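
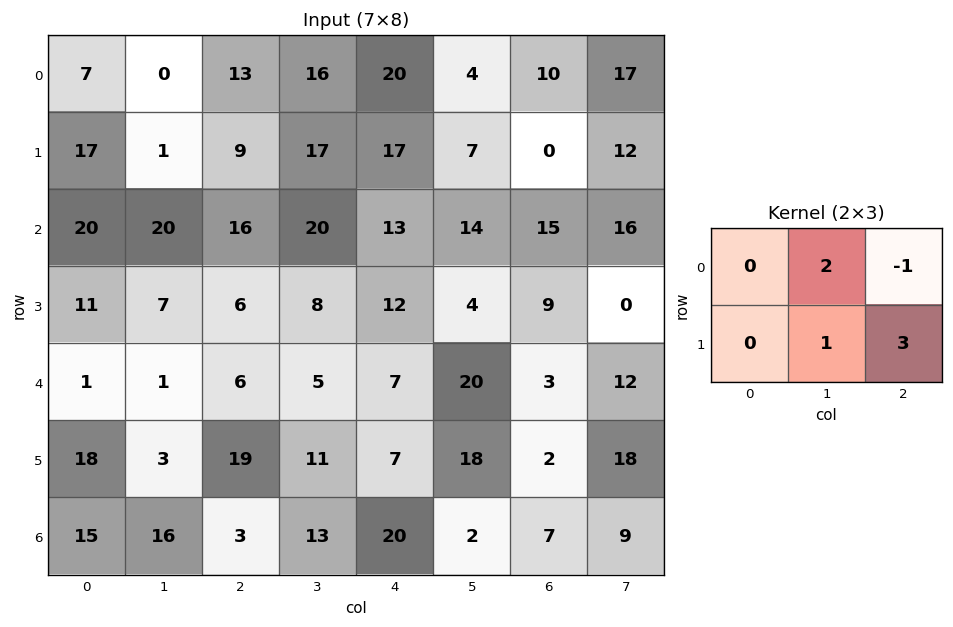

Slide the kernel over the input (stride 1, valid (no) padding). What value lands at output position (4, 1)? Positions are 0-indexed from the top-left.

The receptive field on the input at this output position is [1 6 5 / 3 19 11]. Elementwise product with the kernel and sum: 6·2 + 5·-1 + 19·1 + 11·3.

59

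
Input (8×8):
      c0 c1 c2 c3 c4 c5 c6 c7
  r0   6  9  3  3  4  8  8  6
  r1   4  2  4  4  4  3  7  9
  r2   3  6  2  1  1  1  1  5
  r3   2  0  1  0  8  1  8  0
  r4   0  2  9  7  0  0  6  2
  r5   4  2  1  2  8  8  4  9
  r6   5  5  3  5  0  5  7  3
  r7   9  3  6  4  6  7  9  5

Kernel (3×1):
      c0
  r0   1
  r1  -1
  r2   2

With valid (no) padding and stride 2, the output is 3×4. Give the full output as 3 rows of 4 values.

Output[0,0]: The receptive field on the input at this output position is [6 / 4 / 3]. Elementwise product with the kernel and sum: 6·1 + 4·-1 + 3·2.
Output[0,1]: The receptive field on the input at this output position is [3 / 4 / 2]. Elementwise product with the kernel and sum: 3·1 + 4·-1 + 2·2.

8 3 2 3
1 19 -7 5
6 14 -8 16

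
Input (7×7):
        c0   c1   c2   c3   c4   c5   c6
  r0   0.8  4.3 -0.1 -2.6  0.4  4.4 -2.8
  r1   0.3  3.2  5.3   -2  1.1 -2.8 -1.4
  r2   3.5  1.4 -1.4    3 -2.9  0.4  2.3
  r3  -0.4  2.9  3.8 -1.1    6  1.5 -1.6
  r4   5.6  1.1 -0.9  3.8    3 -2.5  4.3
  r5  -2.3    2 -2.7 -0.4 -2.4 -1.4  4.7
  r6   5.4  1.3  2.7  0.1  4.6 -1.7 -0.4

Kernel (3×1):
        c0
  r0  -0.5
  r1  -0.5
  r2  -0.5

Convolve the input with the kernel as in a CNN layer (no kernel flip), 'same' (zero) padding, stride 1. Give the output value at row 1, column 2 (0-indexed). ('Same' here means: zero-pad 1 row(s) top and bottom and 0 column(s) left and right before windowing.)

The receptive field on the zero-padded input at this output position is [-0.1 / 5.3 / -1.4]. Elementwise product with the kernel and sum: -0.1·-0.5 + 5.3·-0.5 + -1.4·-0.5.

-1.9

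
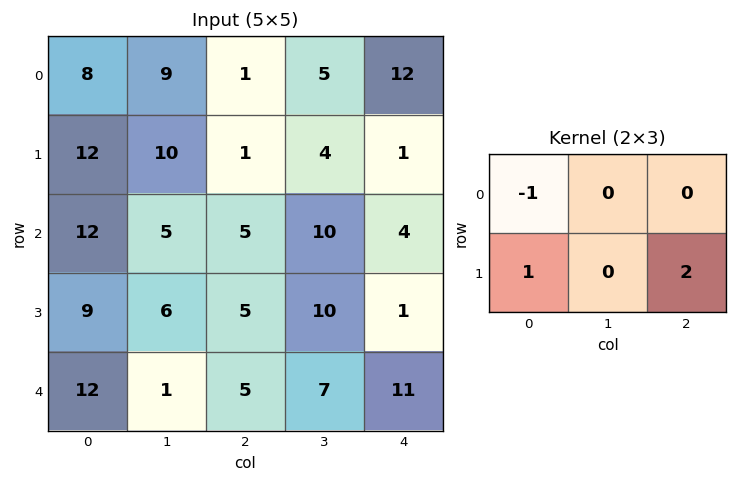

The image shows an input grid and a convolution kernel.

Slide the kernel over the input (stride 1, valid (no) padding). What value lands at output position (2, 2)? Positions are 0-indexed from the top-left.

2

The receptive field on the input at this output position is [5 10 4 / 5 10 1]. Elementwise product with the kernel and sum: 5·-1 + 5·1 + 1·2.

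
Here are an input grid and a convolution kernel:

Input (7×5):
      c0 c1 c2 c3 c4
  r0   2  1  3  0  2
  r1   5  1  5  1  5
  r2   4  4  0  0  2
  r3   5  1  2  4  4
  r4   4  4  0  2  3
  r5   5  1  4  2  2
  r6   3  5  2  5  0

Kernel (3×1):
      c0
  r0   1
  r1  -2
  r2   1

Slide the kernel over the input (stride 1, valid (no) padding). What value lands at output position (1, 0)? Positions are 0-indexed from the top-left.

2

The receptive field on the input at this output position is [5 / 4 / 5]. Elementwise product with the kernel and sum: 5·1 + 4·-2 + 5·1.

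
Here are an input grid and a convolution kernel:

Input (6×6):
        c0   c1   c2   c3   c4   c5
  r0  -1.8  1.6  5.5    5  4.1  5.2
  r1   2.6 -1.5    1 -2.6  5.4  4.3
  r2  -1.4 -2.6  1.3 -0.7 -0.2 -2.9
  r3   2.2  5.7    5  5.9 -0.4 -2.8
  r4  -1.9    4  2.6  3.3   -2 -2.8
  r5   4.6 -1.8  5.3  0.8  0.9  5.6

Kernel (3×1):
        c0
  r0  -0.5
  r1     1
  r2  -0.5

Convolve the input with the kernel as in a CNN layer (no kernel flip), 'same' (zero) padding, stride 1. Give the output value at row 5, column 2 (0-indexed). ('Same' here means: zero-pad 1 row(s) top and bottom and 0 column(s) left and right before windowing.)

The receptive field on the zero-padded input at this output position is [2.6 / 5.3 / 0]. Elementwise product with the kernel and sum: 2.6·-0.5 + 5.3·1 + 0·-0.5.

4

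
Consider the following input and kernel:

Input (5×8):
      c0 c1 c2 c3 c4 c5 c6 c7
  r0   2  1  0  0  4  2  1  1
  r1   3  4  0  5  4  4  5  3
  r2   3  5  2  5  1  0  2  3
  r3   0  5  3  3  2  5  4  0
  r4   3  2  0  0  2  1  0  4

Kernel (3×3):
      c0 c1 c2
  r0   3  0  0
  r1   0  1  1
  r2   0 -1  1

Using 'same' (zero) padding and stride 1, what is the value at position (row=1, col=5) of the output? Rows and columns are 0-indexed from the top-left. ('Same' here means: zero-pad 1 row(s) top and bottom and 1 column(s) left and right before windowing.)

The receptive field on the zero-padded input at this output position is [4 2 1 / 4 4 5 / 1 0 2]. Elementwise product with the kernel and sum: 4·3 + 4·1 + 5·1 + 0·-1 + 2·1.

23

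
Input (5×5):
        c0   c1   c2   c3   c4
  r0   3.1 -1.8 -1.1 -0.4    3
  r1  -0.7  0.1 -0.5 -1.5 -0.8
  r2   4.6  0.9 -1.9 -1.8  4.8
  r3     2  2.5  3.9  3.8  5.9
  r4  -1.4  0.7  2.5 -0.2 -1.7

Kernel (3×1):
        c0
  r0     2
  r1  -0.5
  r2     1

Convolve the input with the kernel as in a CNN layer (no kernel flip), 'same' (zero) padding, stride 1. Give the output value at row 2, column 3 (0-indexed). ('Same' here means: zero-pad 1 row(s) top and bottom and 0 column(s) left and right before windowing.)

The receptive field on the zero-padded input at this output position is [-1.5 / -1.8 / 3.8]. Elementwise product with the kernel and sum: -1.5·2 + -1.8·-0.5 + 3.8·1.

1.7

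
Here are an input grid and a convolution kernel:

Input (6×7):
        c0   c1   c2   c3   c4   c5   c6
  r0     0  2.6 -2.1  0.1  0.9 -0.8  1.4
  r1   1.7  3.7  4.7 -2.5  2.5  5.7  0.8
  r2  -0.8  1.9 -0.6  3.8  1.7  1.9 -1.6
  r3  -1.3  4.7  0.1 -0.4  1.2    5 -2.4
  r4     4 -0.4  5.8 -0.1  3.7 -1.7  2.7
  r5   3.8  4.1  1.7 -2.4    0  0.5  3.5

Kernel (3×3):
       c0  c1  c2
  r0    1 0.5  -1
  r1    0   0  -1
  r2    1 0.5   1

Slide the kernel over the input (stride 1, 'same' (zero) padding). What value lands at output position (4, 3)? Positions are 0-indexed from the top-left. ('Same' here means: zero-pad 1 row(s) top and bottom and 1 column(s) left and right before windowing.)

-4.5

The receptive field on the zero-padded input at this output position is [0.1 -0.4 1.2 / 5.8 -0.1 3.7 / 1.7 -2.4 0]. Elementwise product with the kernel and sum: 0.1·1 + -0.4·0.5 + 1.2·-1 + 3.7·-1 + 1.7·1 + -2.4·0.5 + 0·1.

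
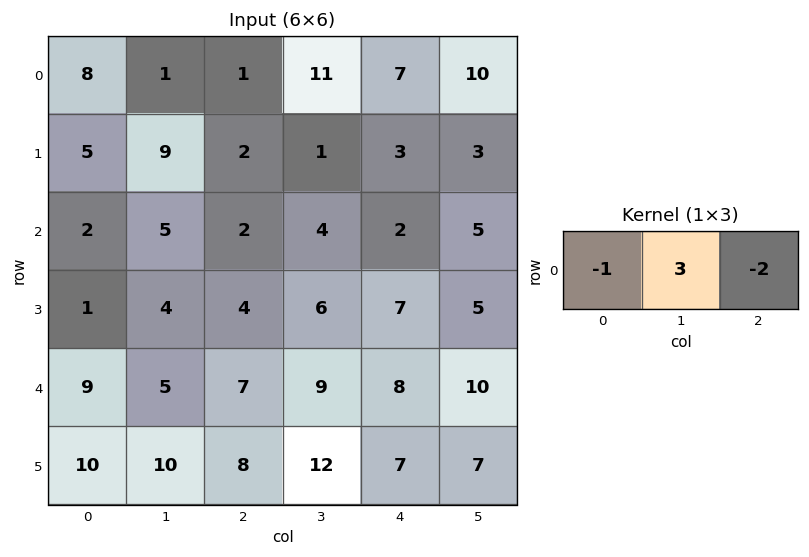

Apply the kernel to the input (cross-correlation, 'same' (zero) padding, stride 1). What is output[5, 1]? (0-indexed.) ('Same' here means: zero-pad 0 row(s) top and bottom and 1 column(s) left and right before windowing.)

4

The receptive field on the zero-padded input at this output position is [10 10 8]. Elementwise product with the kernel and sum: 10·-1 + 10·3 + 8·-2.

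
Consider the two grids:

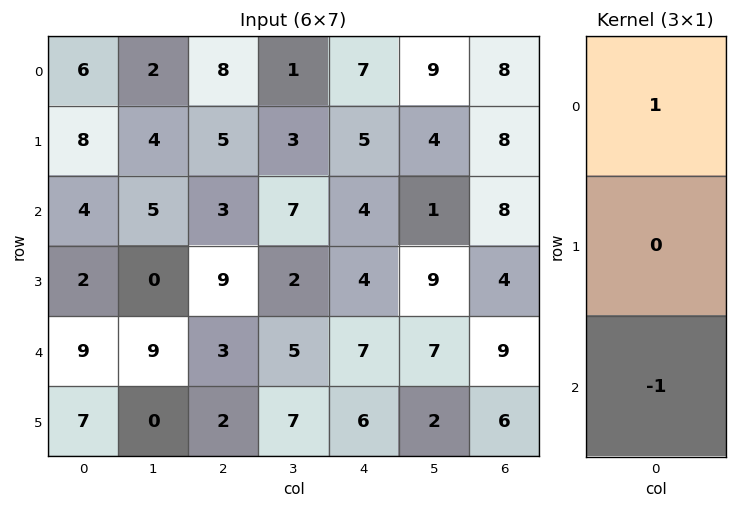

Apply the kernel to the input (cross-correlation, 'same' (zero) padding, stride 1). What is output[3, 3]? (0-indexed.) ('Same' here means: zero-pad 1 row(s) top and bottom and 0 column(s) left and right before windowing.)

2

The receptive field on the zero-padded input at this output position is [7 / 2 / 5]. Elementwise product with the kernel and sum: 7·1 + 5·-1.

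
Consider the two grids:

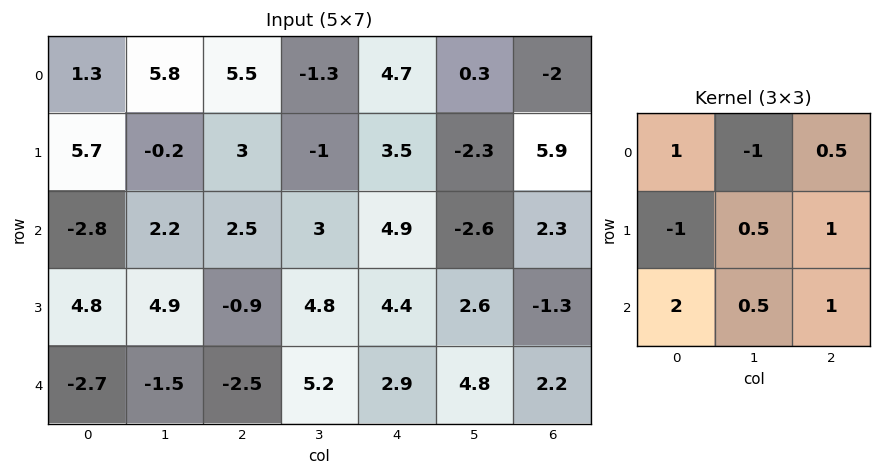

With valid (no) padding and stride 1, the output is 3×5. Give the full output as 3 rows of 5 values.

Output[0,0]: The receptive field on the input at this output position is [1.3 5.8 5.5 / 5.7 -0.2 3 / -2.8 2.2 2.5]. Elementwise product with the kernel and sum: 1.3·1 + 5.8·-1 + 5.5·0.5 + 5.7·-1 + -0.2·0.5 + 3·1 + -2.8·2 + 2.2·0.5 + 2.5·1.

-6.55 9 20.55 0.45 15.45
24.95 12.5 14.65 5.6 13.65
-15.65 1.6 10.15 13.45 14.65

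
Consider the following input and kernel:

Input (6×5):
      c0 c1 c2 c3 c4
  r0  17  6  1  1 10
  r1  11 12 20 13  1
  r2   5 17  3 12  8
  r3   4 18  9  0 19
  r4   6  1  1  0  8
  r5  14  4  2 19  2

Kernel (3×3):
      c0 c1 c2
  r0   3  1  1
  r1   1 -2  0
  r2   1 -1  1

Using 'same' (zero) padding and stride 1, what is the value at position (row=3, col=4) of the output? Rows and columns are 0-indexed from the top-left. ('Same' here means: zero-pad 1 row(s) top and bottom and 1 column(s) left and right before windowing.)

The receptive field on the zero-padded input at this output position is [12 8 0 / 0 19 0 / 0 8 0]. Elementwise product with the kernel and sum: 12·3 + 8·1 + 0·1 + 0·1 + 19·-2 + 0·1 + 8·-1 + 0·1.

-2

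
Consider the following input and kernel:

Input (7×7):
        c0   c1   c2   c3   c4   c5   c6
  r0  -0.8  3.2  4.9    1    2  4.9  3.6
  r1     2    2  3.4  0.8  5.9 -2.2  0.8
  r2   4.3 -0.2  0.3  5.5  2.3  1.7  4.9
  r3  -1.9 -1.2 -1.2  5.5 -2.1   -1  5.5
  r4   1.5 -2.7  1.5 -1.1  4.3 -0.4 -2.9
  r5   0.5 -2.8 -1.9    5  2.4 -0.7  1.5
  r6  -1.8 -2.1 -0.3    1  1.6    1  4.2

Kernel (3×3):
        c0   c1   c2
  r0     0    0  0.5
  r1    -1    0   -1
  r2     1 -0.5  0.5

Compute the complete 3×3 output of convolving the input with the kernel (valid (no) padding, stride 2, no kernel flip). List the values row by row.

1.6 -9.6 -1
6.85 8.65 2.1
1.25 1.65 -2.15

Output[0,0]: The receptive field on the input at this output position is [-0.8 3.2 4.9 / 2 2 3.4 / 4.3 -0.2 0.3]. Elementwise product with the kernel and sum: 4.9·0.5 + 2·-1 + 3.4·-1 + 4.3·1 + -0.2·-0.5 + 0.3·0.5.
Output[0,1]: The receptive field on the input at this output position is [4.9 1 2 / 3.4 0.8 5.9 / 0.3 5.5 2.3]. Elementwise product with the kernel and sum: 2·0.5 + 3.4·-1 + 5.9·-1 + 0.3·1 + 5.5·-0.5 + 2.3·0.5.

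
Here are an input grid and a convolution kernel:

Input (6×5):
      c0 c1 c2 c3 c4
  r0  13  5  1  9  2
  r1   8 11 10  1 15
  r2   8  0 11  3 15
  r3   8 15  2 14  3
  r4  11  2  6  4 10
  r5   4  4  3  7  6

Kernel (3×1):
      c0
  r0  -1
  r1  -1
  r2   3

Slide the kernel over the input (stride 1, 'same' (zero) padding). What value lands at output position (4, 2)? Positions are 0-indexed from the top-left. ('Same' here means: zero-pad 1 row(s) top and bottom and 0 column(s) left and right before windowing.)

1

The receptive field on the zero-padded input at this output position is [2 / 6 / 3]. Elementwise product with the kernel and sum: 2·-1 + 6·-1 + 3·3.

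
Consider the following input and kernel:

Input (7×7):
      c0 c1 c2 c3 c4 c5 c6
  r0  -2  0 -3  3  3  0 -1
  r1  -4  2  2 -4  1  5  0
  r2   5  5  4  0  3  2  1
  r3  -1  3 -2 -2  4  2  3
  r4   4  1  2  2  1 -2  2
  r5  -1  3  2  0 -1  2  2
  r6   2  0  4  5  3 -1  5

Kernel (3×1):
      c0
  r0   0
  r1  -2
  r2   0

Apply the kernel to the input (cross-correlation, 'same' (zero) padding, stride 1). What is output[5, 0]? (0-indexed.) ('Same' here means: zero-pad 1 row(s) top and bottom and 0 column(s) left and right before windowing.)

The receptive field on the zero-padded input at this output position is [4 / -1 / 2]. Elementwise product with the kernel and sum: -1·-2.

2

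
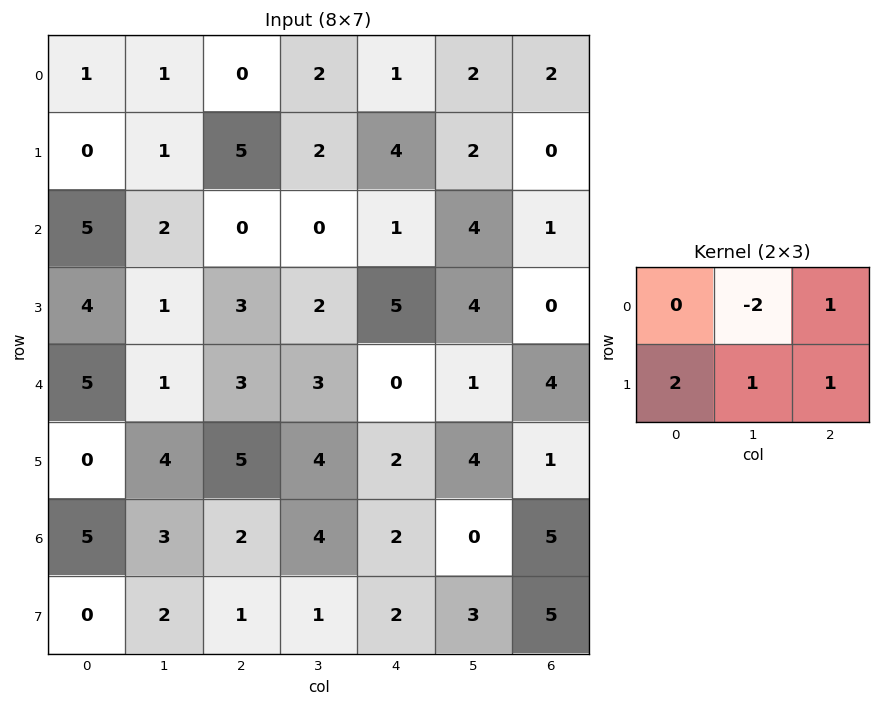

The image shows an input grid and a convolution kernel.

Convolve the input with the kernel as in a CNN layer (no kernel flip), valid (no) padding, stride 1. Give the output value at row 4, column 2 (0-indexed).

10

The receptive field on the input at this output position is [3 3 0 / 5 4 2]. Elementwise product with the kernel and sum: 3·-2 + 0·1 + 5·2 + 4·1 + 2·1.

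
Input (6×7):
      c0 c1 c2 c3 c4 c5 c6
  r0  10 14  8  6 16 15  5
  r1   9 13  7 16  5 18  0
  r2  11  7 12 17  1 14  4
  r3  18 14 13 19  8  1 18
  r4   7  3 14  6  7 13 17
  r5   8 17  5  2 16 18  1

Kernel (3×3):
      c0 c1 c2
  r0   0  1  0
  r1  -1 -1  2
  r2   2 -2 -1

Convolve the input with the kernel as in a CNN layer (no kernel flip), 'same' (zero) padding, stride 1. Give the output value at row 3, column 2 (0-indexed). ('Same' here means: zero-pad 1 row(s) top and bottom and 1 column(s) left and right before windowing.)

-5

The receptive field on the zero-padded input at this output position is [7 12 17 / 14 13 19 / 3 14 6]. Elementwise product with the kernel and sum: 12·1 + 14·-1 + 13·-1 + 19·2 + 3·2 + 14·-2 + 6·-1.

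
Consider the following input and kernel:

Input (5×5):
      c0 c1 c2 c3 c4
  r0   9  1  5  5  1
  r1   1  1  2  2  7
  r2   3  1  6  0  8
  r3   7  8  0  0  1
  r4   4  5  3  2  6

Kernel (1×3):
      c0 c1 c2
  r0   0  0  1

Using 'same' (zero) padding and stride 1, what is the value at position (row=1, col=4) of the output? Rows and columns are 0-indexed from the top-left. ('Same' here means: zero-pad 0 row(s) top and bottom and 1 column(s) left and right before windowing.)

0

The receptive field on the zero-padded input at this output position is [2 7 0]. Elementwise product with the kernel and sum: 0·1.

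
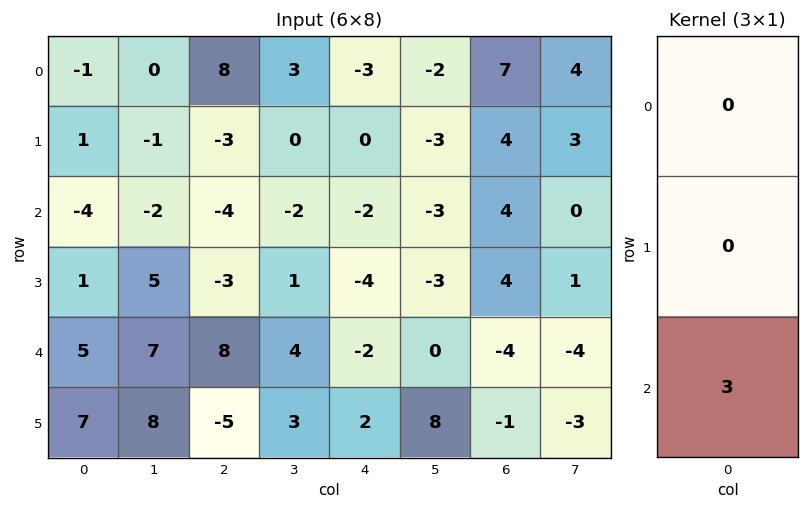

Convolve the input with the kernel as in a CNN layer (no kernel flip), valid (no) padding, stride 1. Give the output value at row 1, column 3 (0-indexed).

The receptive field on the input at this output position is [0 / -2 / 1]. Elementwise product with the kernel and sum: 1·3.

3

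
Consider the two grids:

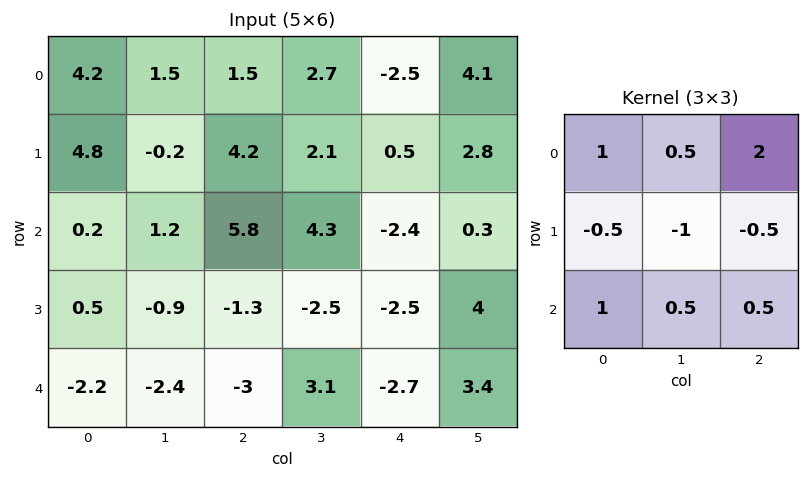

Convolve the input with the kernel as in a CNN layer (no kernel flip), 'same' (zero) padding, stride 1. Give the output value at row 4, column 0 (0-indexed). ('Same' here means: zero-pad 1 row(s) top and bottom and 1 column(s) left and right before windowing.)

The receptive field on the zero-padded input at this output position is [0 0.5 -0.9 / 0 -2.2 -2.4 / 0 0 0]. Elementwise product with the kernel and sum: 0·1 + 0.5·0.5 + -0.9·2 + 0·-0.5 + -2.2·-1 + -2.4·-0.5 + 0·1 + 0·0.5 + 0·0.5.

1.85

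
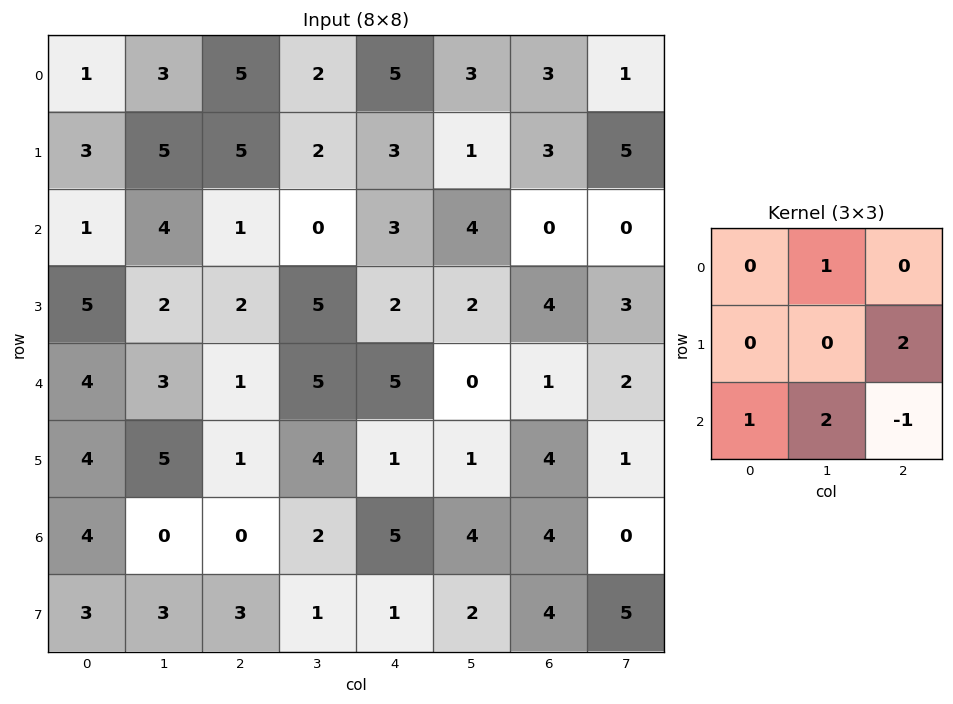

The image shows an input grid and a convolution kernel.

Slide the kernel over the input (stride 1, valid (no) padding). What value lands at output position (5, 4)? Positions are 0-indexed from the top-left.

The receptive field on the input at this output position is [1 1 4 / 5 4 4 / 1 2 4]. Elementwise product with the kernel and sum: 1·1 + 4·2 + 1·1 + 2·2 + 4·-1.

10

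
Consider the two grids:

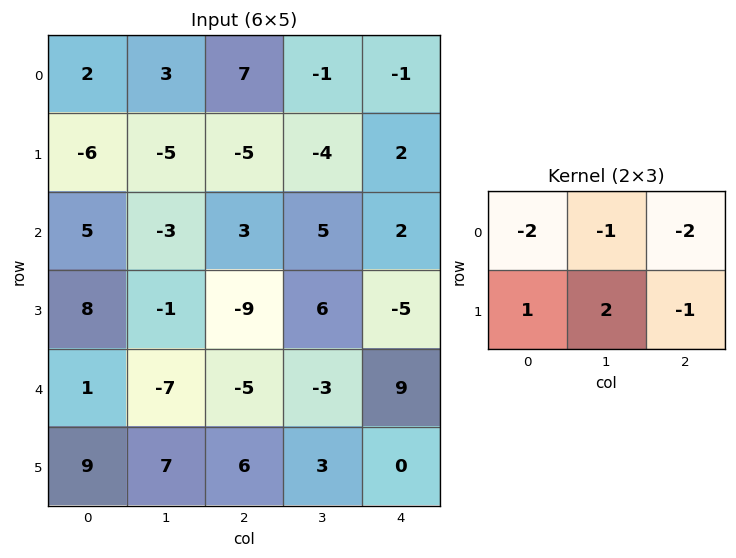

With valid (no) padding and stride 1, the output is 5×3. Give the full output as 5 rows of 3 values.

-32 -22 -26
23 21 21
2 -32 -7
-5 -15 2
32 41 7

Output[0,0]: The receptive field on the input at this output position is [2 3 7 / -6 -5 -5]. Elementwise product with the kernel and sum: 2·-2 + 3·-1 + 7·-2 + -6·1 + -5·2 + -5·-1.
Output[0,1]: The receptive field on the input at this output position is [3 7 -1 / -5 -5 -4]. Elementwise product with the kernel and sum: 3·-2 + 7·-1 + -1·-2 + -5·1 + -5·2 + -4·-1.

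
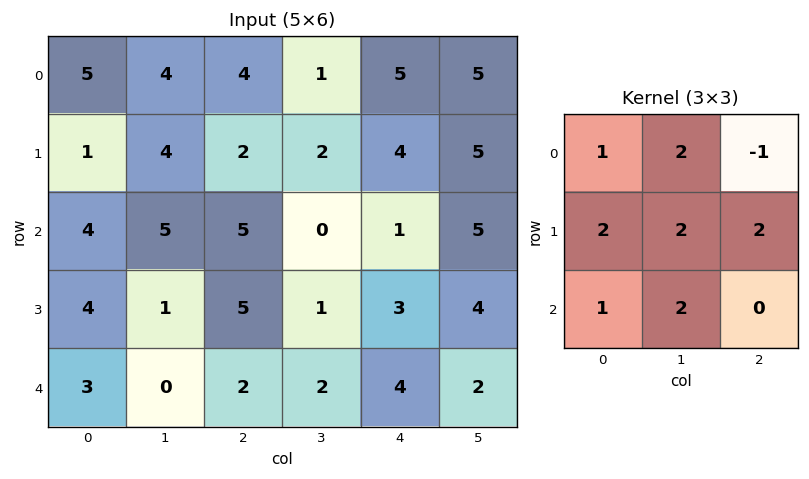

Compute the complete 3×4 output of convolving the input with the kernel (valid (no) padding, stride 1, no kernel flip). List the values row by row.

37 42 22 30
41 37 21 24
32 33 28 23

Output[0,0]: The receptive field on the input at this output position is [5 4 4 / 1 4 2 / 4 5 5]. Elementwise product with the kernel and sum: 5·1 + 4·2 + 4·-1 + 1·2 + 4·2 + 2·2 + 4·1 + 5·2.
Output[0,1]: The receptive field on the input at this output position is [4 4 1 / 4 2 2 / 5 5 0]. Elementwise product with the kernel and sum: 4·1 + 4·2 + 1·-1 + 4·2 + 2·2 + 2·2 + 5·1 + 5·2.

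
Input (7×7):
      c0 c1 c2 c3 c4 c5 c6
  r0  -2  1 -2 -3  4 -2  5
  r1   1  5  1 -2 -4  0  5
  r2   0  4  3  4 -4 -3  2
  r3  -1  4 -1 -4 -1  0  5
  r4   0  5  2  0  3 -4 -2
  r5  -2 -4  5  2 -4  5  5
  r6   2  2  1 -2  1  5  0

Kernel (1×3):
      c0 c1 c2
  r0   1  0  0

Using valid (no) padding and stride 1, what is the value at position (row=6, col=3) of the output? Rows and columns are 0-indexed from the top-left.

-2

The receptive field on the input at this output position is [-2 1 5]. Elementwise product with the kernel and sum: -2·1.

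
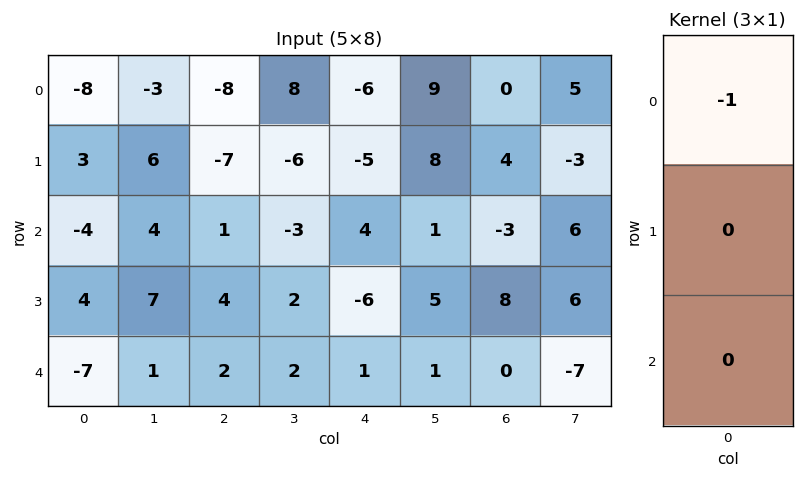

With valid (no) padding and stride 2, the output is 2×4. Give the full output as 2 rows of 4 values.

Output[0,0]: The receptive field on the input at this output position is [-8 / 3 / -4]. Elementwise product with the kernel and sum: -8·-1.
Output[0,1]: The receptive field on the input at this output position is [-8 / -7 / 1]. Elementwise product with the kernel and sum: -8·-1.

8 8 6 0
4 -1 -4 3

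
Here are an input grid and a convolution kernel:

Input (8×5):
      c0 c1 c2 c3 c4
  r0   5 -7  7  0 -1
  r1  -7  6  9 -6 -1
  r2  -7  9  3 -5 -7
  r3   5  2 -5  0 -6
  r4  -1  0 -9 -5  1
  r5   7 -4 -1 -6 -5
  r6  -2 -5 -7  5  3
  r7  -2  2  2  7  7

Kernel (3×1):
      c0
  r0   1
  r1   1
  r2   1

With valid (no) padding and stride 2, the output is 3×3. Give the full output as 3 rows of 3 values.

-9 19 -9
-3 -11 -12
4 -17 -1

Output[0,0]: The receptive field on the input at this output position is [5 / -7 / -7]. Elementwise product with the kernel and sum: 5·1 + -7·1 + -7·1.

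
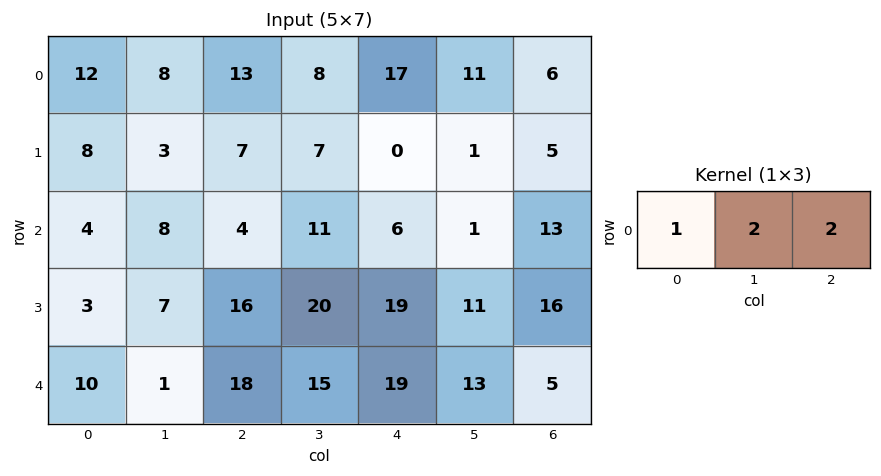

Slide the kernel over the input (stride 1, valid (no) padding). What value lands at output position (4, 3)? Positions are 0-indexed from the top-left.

The receptive field on the input at this output position is [15 19 13]. Elementwise product with the kernel and sum: 15·1 + 19·2 + 13·2.

79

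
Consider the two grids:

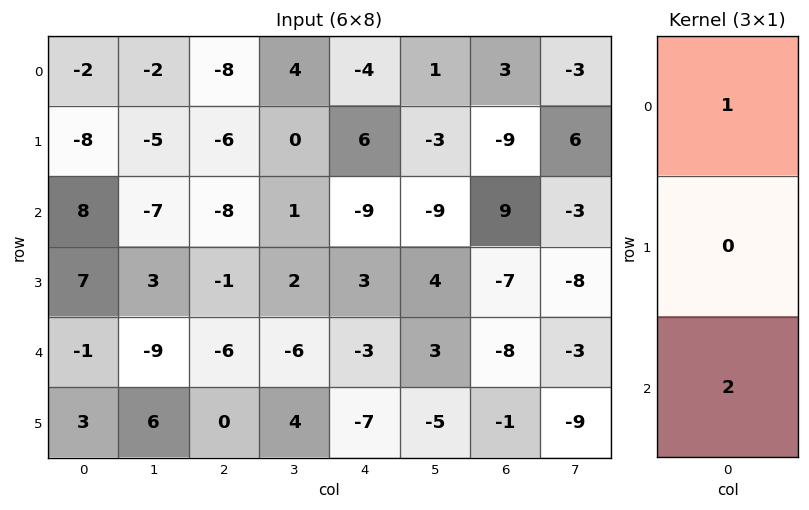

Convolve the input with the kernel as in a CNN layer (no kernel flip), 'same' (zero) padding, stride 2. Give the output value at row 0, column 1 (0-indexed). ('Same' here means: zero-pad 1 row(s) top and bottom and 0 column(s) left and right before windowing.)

The receptive field on the zero-padded input at this output position is [0 / -8 / -6]. Elementwise product with the kernel and sum: 0·1 + -6·2.

-12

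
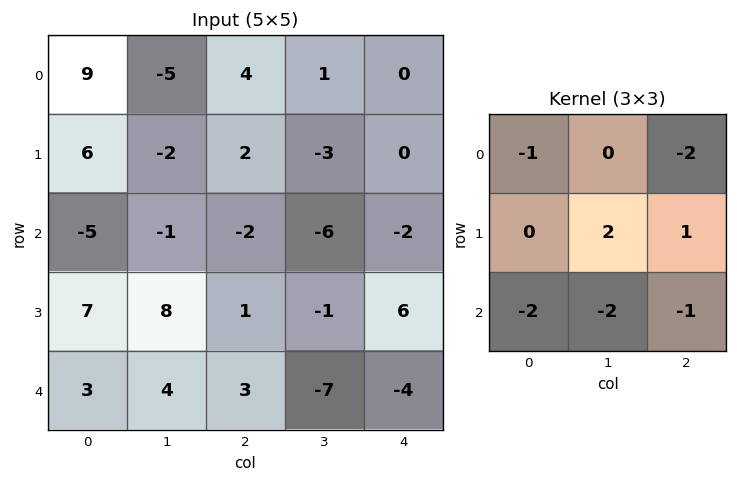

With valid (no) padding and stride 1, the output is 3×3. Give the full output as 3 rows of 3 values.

Output[0,0]: The receptive field on the input at this output position is [9 -5 4 / 6 -2 2 / -5 -1 -2]. Elementwise product with the kernel and sum: 9·-1 + 4·-2 + -2·2 + 2·1 + -5·-2 + -1·-2 + -2·-1.

-5 16 8
-45 -19 -22
9 7 22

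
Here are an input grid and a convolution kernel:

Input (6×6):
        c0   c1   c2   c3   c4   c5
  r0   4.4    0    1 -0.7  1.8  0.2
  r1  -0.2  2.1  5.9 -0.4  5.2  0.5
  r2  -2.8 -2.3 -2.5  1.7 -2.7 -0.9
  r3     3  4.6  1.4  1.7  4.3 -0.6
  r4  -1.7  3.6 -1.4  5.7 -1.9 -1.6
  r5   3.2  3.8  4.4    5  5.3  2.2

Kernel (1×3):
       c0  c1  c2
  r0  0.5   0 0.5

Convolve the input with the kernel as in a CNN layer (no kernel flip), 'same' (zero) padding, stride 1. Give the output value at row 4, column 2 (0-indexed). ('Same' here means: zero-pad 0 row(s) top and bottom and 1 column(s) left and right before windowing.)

The receptive field on the zero-padded input at this output position is [3.6 -1.4 5.7]. Elementwise product with the kernel and sum: 3.6·0.5 + 5.7·0.5.

4.65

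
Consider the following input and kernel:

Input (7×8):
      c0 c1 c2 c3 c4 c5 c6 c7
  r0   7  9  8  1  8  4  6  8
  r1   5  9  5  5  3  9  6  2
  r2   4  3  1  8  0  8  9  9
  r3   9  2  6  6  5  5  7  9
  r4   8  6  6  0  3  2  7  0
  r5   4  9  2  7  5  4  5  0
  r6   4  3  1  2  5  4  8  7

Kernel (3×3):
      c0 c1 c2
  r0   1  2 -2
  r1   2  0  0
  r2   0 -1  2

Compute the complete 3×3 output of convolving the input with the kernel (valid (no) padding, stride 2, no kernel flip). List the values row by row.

Output[0,0]: The receptive field on the input at this output position is [7 9 8 / 5 9 5 / 4 3 1]. Elementwise product with the kernel and sum: 7·1 + 9·2 + 8·-2 + 5·2 + 3·-1 + 1·2.
Output[0,1]: The receptive field on the input at this output position is [8 1 8 / 5 5 3 / 1 8 0]. Elementwise product with the kernel and sum: 8·1 + 1·2 + 8·-2 + 5·2 + 8·-1 + 0·2.

18 -4 20
32 35 20
15 12 15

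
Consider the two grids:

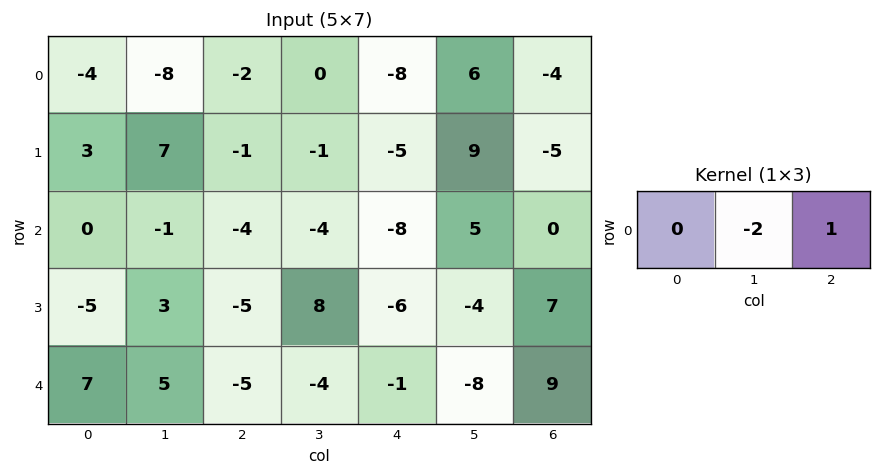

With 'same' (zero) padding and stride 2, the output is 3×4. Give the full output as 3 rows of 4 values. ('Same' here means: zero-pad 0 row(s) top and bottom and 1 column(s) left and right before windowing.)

Output[0,0]: The receptive field on the zero-padded input at this output position is [0 -4 -8]. Elementwise product with the kernel and sum: -4·-2 + -8·1.
Output[0,1]: The receptive field on the zero-padded input at this output position is [-8 -2 0]. Elementwise product with the kernel and sum: -2·-2 + 0·1.

0 4 22 8
-1 4 21 0
-9 6 -6 -18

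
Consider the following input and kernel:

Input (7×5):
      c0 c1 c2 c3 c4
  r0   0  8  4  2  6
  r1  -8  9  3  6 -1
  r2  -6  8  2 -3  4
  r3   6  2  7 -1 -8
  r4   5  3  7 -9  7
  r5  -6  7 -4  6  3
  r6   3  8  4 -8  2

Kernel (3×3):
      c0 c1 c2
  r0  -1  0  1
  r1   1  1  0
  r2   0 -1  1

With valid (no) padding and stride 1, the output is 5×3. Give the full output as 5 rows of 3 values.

-1 1 18
18 -1 -12
20 -18 24
-2 17 -20
-1 -21 12

Output[0,0]: The receptive field on the input at this output position is [0 8 4 / -8 9 3 / -6 8 2]. Elementwise product with the kernel and sum: 0·-1 + 4·1 + -8·1 + 9·1 + 8·-1 + 2·1.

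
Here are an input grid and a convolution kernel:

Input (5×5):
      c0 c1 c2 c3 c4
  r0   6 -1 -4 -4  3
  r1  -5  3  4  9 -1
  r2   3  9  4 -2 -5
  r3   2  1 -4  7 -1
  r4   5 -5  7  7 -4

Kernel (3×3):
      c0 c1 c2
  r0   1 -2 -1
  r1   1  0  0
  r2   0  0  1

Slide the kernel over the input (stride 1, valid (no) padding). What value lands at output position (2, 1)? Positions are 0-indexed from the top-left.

11

The receptive field on the input at this output position is [9 4 -2 / 1 -4 7 / -5 7 7]. Elementwise product with the kernel and sum: 9·1 + 4·-2 + -2·-1 + 1·1 + 7·1.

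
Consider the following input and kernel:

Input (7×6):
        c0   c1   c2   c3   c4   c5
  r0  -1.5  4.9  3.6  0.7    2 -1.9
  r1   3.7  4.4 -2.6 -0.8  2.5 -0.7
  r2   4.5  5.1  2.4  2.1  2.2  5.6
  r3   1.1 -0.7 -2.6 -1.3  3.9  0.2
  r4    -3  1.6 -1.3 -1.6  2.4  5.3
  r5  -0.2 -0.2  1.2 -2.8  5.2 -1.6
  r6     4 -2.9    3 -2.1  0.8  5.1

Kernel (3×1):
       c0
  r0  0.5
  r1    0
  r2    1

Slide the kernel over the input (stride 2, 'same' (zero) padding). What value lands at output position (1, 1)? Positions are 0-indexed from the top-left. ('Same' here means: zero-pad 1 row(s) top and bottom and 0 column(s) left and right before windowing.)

The receptive field on the zero-padded input at this output position is [-2.6 / 2.4 / -2.6]. Elementwise product with the kernel and sum: -2.6·0.5 + -2.6·1.

-3.9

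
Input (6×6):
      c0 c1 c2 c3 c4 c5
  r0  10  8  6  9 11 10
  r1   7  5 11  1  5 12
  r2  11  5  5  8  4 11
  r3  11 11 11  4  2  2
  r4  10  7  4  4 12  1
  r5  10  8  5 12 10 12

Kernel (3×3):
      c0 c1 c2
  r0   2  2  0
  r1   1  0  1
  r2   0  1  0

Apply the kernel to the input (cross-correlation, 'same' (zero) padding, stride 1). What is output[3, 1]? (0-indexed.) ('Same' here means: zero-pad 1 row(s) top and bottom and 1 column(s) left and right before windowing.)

61

The receptive field on the zero-padded input at this output position is [11 5 5 / 11 11 11 / 10 7 4]. Elementwise product with the kernel and sum: 11·2 + 5·2 + 11·1 + 11·1 + 7·1.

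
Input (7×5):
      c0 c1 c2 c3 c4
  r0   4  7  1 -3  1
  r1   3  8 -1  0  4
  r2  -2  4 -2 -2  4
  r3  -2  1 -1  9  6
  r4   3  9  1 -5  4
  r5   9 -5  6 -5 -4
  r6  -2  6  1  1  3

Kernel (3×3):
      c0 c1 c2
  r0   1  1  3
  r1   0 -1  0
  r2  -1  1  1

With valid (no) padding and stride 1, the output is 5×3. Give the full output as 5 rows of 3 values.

Output[0,0]: The receptive field on the input at this output position is [4 7 1 / 3 8 -1 / -2 4 -2]. Elementwise product with the kernel and sum: 4·1 + 7·1 + 1·3 + 8·-1 + -2·-1 + 4·1 + -2·1.

10 -8 5
6 16 29
2 -16 -3
-21 32 16
29 -15 16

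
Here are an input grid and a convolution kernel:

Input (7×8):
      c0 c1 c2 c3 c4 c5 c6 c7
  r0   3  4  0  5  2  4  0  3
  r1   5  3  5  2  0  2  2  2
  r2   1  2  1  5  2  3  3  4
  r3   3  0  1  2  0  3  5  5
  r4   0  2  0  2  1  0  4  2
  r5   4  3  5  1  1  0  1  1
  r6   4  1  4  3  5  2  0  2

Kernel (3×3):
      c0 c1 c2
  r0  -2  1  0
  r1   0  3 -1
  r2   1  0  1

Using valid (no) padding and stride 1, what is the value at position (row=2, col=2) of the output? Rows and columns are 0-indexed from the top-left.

10

The receptive field on the input at this output position is [1 5 2 / 1 2 0 / 0 2 1]. Elementwise product with the kernel and sum: 1·-2 + 5·1 + 2·3 + 0·-1 + 0·1 + 1·1.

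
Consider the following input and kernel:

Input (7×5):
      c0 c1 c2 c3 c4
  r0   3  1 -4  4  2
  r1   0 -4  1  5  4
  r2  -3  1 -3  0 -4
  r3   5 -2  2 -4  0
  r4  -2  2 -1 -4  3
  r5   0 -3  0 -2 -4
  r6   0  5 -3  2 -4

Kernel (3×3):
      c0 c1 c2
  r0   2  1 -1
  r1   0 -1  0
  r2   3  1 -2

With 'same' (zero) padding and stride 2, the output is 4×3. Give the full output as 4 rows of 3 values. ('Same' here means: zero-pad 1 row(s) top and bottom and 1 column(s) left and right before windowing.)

Output[0,0]: The receptive field on the zero-padded input at this output position is [0 0 0 / 0 3 1 / 0 0 -4]. Elementwise product with the kernel and sum: 0·2 + 0·1 + 0·-1 + 3·-1 + 0·3 + 0·1 + -4·-2.
Output[0,1]: The receptive field on the zero-padded input at this output position is [0 0 0 / 1 -4 4 / -4 1 5]. Elementwise product with the kernel and sum: 0·2 + 0·1 + 0·-1 + -4·-1 + -4·3 + 1·1 + 5·-2.

5 -17 17
16 -5 6
15 -2 -21
3 -1 -4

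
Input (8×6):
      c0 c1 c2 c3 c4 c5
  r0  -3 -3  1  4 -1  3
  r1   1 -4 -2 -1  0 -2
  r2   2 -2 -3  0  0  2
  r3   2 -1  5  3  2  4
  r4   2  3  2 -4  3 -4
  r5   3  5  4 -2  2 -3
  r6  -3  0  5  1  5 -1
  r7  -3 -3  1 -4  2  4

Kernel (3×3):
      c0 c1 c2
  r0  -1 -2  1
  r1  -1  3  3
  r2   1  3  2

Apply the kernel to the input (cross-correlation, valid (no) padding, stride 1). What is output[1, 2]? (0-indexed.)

25

The receptive field on the input at this output position is [-2 -1 0 / -3 0 0 / 5 3 2]. Elementwise product with the kernel and sum: -2·-1 + -1·-2 + 0·1 + -3·-1 + 0·3 + 0·3 + 5·1 + 3·3 + 2·2.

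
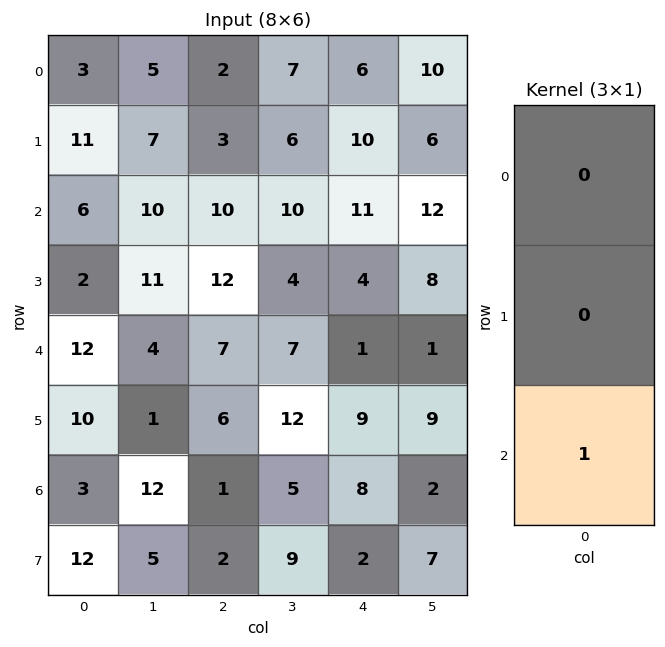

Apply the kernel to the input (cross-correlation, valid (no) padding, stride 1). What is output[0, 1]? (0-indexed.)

The receptive field on the input at this output position is [5 / 7 / 10]. Elementwise product with the kernel and sum: 10·1.

10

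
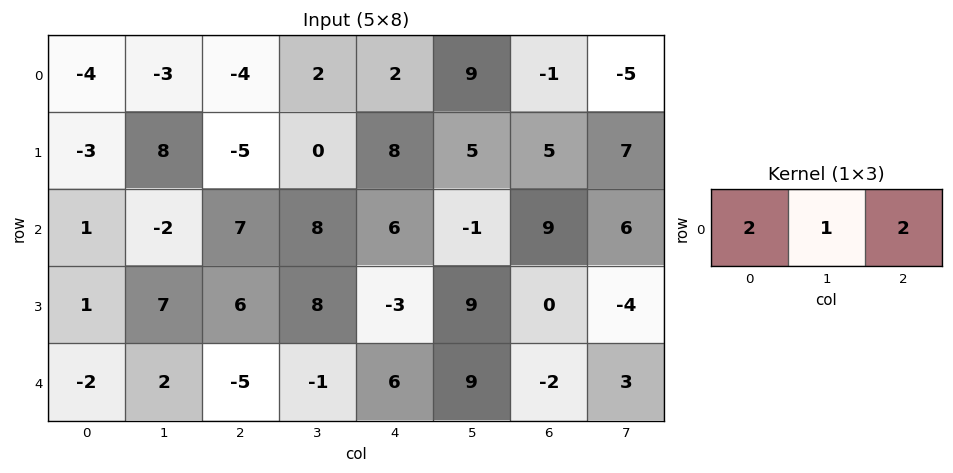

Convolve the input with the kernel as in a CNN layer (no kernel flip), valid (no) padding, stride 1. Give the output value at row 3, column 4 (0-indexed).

The receptive field on the input at this output position is [-3 9 0]. Elementwise product with the kernel and sum: -3·2 + 9·1 + 0·2.

3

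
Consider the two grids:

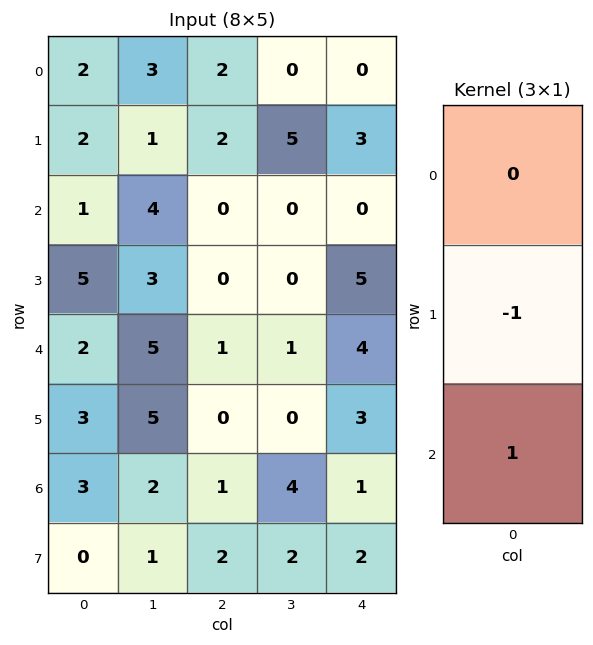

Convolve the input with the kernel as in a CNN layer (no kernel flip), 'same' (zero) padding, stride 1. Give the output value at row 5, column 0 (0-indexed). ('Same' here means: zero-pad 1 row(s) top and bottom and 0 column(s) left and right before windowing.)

0

The receptive field on the zero-padded input at this output position is [2 / 3 / 3]. Elementwise product with the kernel and sum: 3·-1 + 3·1.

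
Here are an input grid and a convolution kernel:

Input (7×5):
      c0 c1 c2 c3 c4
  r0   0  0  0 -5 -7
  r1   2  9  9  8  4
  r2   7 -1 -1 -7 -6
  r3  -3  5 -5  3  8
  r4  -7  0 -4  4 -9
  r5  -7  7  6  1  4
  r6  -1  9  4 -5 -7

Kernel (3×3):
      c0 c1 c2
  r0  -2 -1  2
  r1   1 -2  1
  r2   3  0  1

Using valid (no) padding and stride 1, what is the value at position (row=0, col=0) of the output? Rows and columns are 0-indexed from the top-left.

13

The receptive field on the input at this output position is [0 0 0 / 2 9 9 / 7 -1 -1]. Elementwise product with the kernel and sum: 0·-2 + 0·-1 + 0·2 + 2·1 + 9·-2 + 9·1 + 7·3 + -1·1.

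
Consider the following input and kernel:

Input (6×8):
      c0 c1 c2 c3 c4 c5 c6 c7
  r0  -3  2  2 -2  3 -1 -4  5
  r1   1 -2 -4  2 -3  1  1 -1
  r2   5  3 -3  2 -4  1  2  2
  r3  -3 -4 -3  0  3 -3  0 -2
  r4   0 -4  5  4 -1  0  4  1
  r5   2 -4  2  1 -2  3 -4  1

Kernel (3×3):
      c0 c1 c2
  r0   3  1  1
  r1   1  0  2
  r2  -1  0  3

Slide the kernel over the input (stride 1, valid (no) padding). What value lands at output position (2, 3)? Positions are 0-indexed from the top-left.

-7

The receptive field on the input at this output position is [2 -4 1 / 0 3 -3 / 4 -1 0]. Elementwise product with the kernel and sum: 2·3 + -4·1 + 1·1 + 0·1 + -3·2 + 4·-1 + 0·3.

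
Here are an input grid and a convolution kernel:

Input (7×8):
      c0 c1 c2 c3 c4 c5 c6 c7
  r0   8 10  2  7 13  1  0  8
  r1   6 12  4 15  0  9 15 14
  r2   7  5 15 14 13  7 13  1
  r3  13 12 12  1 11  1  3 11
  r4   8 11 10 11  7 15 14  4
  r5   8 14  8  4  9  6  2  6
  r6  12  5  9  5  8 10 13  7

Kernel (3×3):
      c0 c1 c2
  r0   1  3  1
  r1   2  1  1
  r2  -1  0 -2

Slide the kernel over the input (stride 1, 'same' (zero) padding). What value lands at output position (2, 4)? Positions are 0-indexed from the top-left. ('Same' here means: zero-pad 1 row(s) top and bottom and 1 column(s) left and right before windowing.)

69

The receptive field on the zero-padded input at this output position is [15 0 9 / 14 13 7 / 1 11 1]. Elementwise product with the kernel and sum: 15·1 + 0·3 + 9·1 + 14·2 + 13·1 + 7·1 + 1·-1 + 1·-2.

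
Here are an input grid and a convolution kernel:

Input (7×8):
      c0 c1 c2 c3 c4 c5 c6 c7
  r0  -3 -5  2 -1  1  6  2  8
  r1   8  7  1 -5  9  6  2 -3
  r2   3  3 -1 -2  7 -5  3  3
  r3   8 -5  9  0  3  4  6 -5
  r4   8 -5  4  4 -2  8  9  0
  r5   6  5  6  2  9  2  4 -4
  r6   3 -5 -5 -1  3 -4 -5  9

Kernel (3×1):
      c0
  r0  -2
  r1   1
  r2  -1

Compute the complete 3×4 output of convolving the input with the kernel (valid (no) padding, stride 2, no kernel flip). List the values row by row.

Output[0,0]: The receptive field on the input at this output position is [-3 / 8 / 3]. Elementwise product with the kernel and sum: -3·-2 + 8·1 + 3·-1.

11 -2 0 -5
-6 7 -9 -9
-13 3 10 -9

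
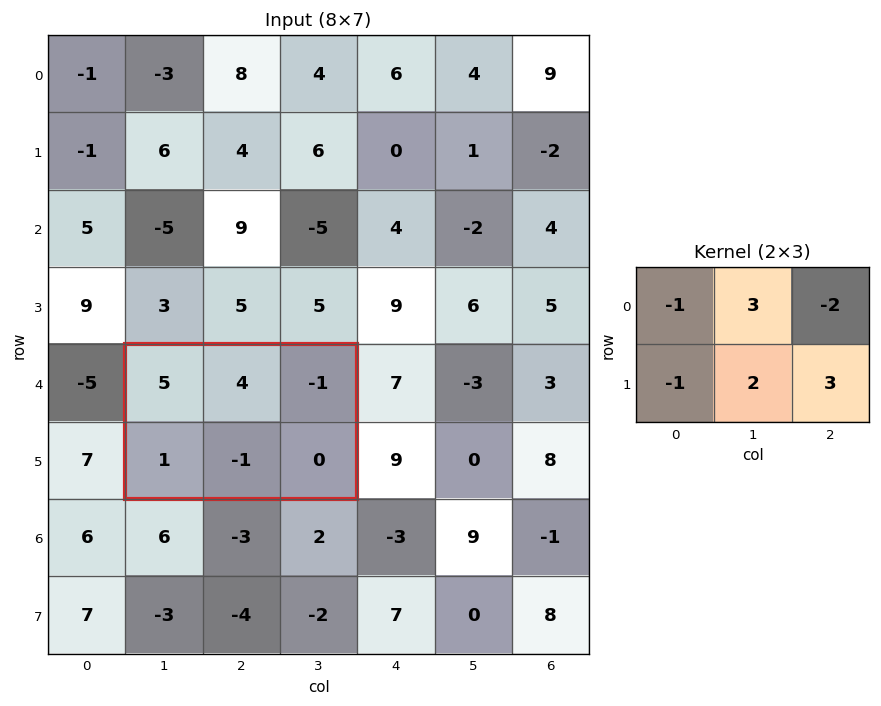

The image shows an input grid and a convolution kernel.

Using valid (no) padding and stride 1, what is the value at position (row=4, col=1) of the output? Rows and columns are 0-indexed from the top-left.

The receptive field on the input at this output position is [5 4 -1 / 1 -1 0]. Elementwise product with the kernel and sum: 5·-1 + 4·3 + -1·-2 + 1·-1 + -1·2 + 0·3.

6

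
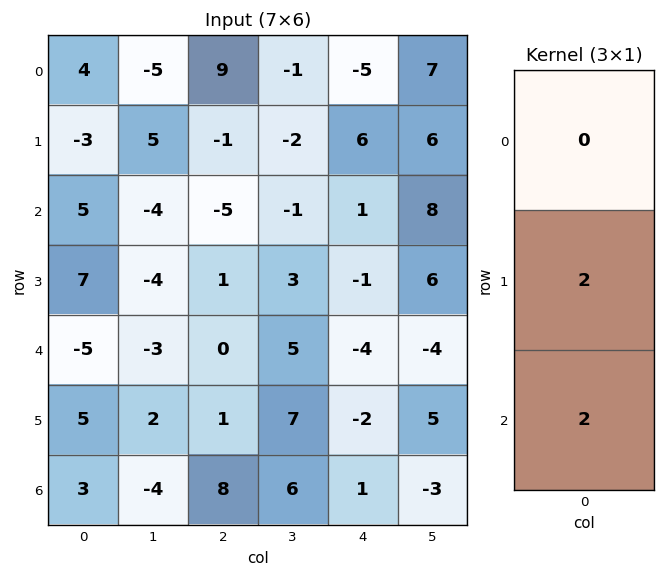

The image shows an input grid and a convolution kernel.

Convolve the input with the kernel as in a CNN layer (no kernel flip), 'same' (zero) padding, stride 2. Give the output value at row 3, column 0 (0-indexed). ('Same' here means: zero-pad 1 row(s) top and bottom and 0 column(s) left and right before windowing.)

The receptive field on the zero-padded input at this output position is [5 / 3 / 0]. Elementwise product with the kernel and sum: 3·2 + 0·2.

6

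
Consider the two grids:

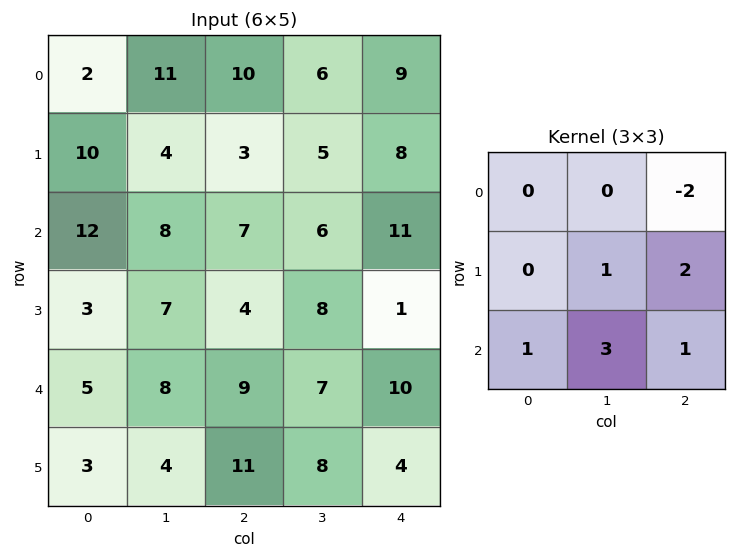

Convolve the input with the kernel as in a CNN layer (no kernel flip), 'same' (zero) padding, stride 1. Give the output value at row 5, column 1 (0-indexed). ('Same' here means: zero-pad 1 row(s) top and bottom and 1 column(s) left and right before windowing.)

8

The receptive field on the zero-padded input at this output position is [5 8 9 / 3 4 11 / 0 0 0]. Elementwise product with the kernel and sum: 9·-2 + 4·1 + 11·2 + 0·1 + 0·3 + 0·1.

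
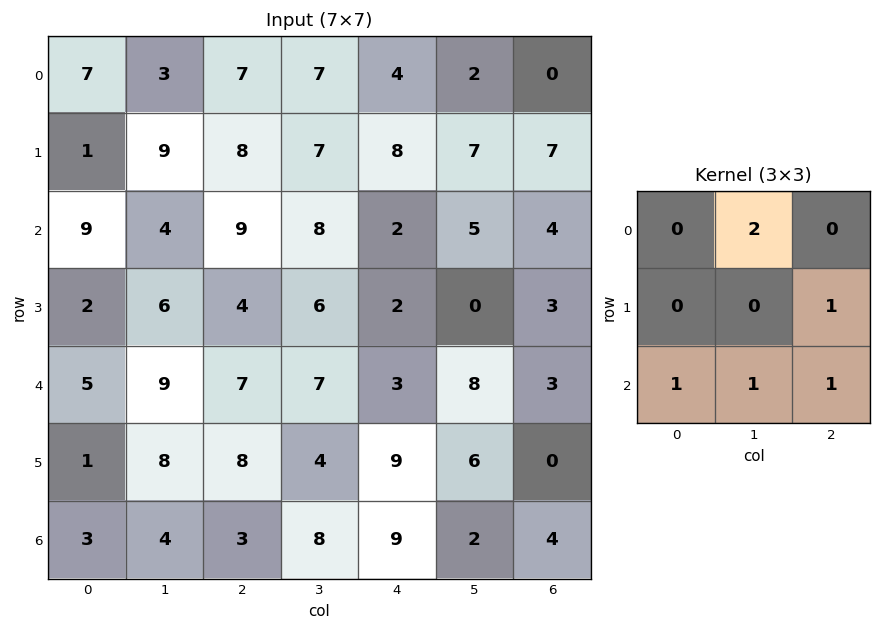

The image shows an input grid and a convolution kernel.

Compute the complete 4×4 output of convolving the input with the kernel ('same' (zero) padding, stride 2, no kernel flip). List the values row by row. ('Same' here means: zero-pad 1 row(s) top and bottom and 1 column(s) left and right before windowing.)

Output[0,0]: The receptive field on the zero-padded input at this output position is [0 0 0 / 0 7 3 / 0 1 9]. Elementwise product with the kernel and sum: 0·2 + 3·1 + 0·1 + 1·1 + 9·1.

13 31 24 14
14 40 29 17
22 35 31 12
6 24 20 0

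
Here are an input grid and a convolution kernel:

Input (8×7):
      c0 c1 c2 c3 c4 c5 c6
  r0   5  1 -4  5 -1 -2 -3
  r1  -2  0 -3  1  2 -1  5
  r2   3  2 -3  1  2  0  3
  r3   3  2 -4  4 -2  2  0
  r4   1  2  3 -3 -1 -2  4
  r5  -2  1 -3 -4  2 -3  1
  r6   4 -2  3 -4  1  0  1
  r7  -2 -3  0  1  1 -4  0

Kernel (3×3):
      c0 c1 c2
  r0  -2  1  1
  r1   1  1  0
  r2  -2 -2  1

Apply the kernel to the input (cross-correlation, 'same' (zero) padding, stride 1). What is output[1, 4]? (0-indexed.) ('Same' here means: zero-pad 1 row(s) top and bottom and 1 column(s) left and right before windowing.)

-16

The receptive field on the zero-padded input at this output position is [5 -1 -2 / 1 2 -1 / 1 2 0]. Elementwise product with the kernel and sum: 5·-2 + -1·1 + -2·1 + 1·1 + 2·1 + 1·-2 + 2·-2 + 0·1.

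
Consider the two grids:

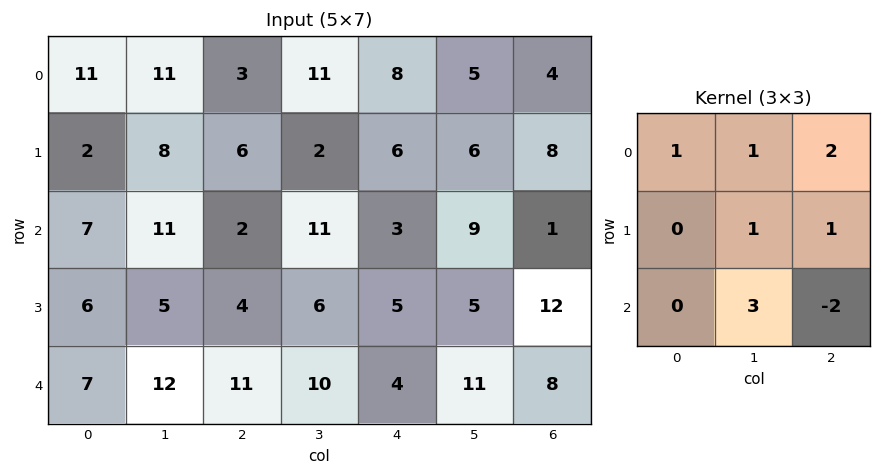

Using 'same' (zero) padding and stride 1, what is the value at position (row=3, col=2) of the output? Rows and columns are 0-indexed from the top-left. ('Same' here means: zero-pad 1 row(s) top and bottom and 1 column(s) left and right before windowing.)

The receptive field on the zero-padded input at this output position is [11 2 11 / 5 4 6 / 12 11 10]. Elementwise product with the kernel and sum: 11·1 + 2·1 + 11·2 + 4·1 + 6·1 + 11·3 + 10·-2.

58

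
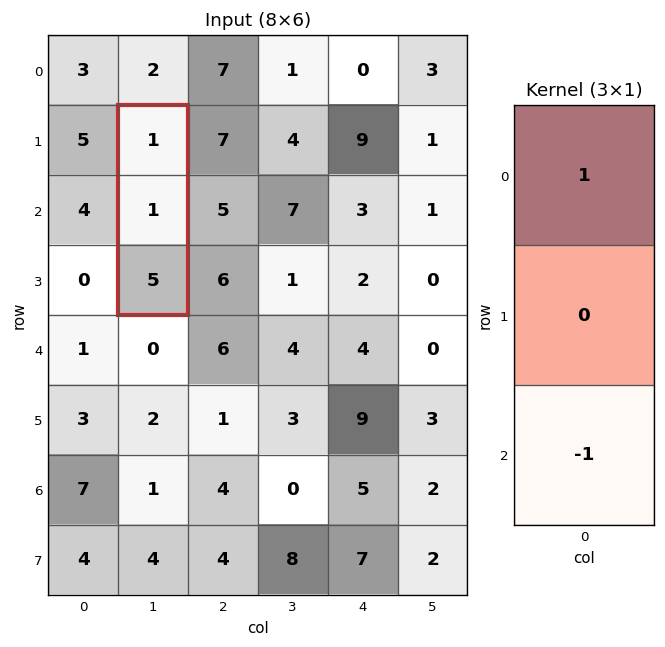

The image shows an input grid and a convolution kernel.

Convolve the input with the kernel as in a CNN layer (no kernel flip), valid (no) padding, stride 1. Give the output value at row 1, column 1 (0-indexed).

The receptive field on the input at this output position is [1 / 1 / 5]. Elementwise product with the kernel and sum: 1·1 + 5·-1.

-4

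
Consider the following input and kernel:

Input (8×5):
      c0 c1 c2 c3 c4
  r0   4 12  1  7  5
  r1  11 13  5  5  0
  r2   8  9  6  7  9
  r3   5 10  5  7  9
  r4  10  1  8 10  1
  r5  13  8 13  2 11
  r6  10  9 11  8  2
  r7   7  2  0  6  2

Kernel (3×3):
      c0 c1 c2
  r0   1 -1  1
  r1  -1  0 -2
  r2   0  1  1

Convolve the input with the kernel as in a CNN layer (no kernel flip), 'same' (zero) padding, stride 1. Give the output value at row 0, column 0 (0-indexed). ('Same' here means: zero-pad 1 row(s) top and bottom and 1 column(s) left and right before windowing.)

The receptive field on the zero-padded input at this output position is [0 0 0 / 0 4 12 / 0 11 13]. Elementwise product with the kernel and sum: 0·1 + 0·-1 + 0·1 + 0·-1 + 12·-2 + 11·1 + 13·1.

0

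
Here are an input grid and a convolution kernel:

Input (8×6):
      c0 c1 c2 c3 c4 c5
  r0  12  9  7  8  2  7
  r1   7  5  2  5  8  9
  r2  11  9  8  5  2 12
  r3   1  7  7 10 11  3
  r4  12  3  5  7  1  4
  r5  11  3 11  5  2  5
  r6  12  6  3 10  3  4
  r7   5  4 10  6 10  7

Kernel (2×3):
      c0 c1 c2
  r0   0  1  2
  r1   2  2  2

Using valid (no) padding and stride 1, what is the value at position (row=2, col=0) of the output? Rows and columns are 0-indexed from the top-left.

55

The receptive field on the input at this output position is [11 9 8 / 1 7 7]. Elementwise product with the kernel and sum: 9·1 + 8·2 + 1·2 + 7·2 + 7·2.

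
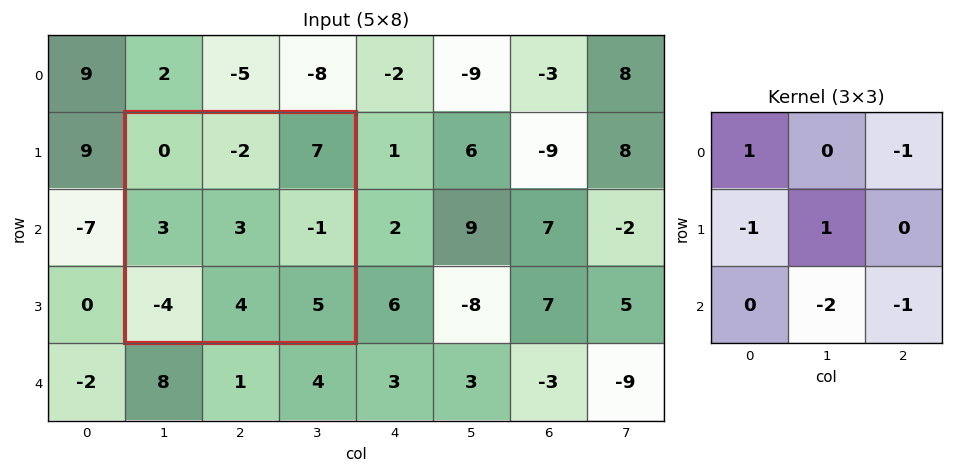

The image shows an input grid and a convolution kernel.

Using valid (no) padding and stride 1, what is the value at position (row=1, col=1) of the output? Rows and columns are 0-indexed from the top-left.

-20

The receptive field on the input at this output position is [0 -2 7 / 3 3 -1 / -4 4 5]. Elementwise product with the kernel and sum: 0·1 + 7·-1 + 3·-1 + 3·1 + 4·-2 + 5·-1.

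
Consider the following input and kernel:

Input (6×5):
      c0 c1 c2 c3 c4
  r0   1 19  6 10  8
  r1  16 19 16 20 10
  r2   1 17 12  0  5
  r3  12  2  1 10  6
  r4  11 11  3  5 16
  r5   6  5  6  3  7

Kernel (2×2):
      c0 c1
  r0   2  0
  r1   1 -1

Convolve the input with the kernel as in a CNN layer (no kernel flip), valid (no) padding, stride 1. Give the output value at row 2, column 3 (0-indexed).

4

The receptive field on the input at this output position is [0 5 / 10 6]. Elementwise product with the kernel and sum: 0·2 + 10·1 + 6·-1.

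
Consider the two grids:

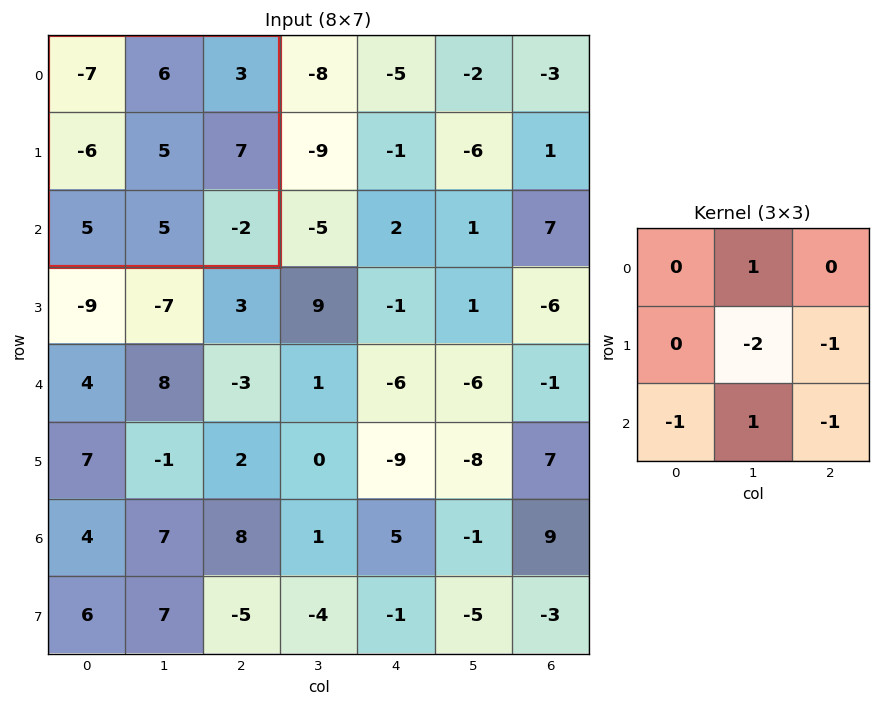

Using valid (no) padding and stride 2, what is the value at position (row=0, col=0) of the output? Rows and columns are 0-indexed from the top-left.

-9

The receptive field on the input at this output position is [-7 6 3 / -6 5 7 / 5 5 -2]. Elementwise product with the kernel and sum: 6·1 + 5·-2 + 7·-1 + 5·-1 + 5·1 + -2·-1.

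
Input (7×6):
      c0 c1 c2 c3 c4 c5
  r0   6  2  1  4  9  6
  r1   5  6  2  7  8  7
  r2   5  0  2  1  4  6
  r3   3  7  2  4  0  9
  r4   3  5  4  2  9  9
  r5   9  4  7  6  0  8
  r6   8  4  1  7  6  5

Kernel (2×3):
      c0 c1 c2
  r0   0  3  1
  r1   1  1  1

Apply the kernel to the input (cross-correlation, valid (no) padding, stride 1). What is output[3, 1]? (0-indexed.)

The receptive field on the input at this output position is [7 2 4 / 5 4 2]. Elementwise product with the kernel and sum: 2·3 + 4·1 + 5·1 + 4·1 + 2·1.

21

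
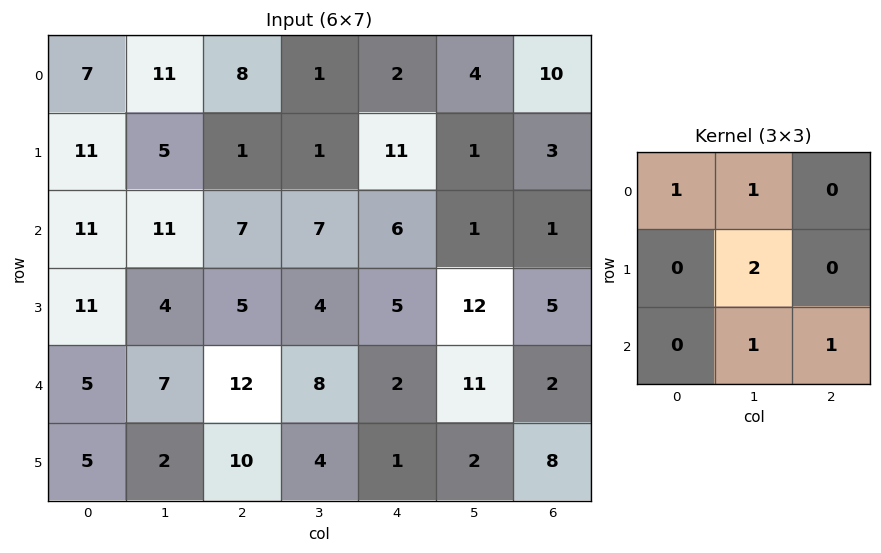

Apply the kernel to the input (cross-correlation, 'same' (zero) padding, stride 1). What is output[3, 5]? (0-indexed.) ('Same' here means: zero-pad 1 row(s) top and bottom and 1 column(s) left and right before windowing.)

44

The receptive field on the zero-padded input at this output position is [6 1 1 / 5 12 5 / 2 11 2]. Elementwise product with the kernel and sum: 6·1 + 1·1 + 12·2 + 11·1 + 2·1.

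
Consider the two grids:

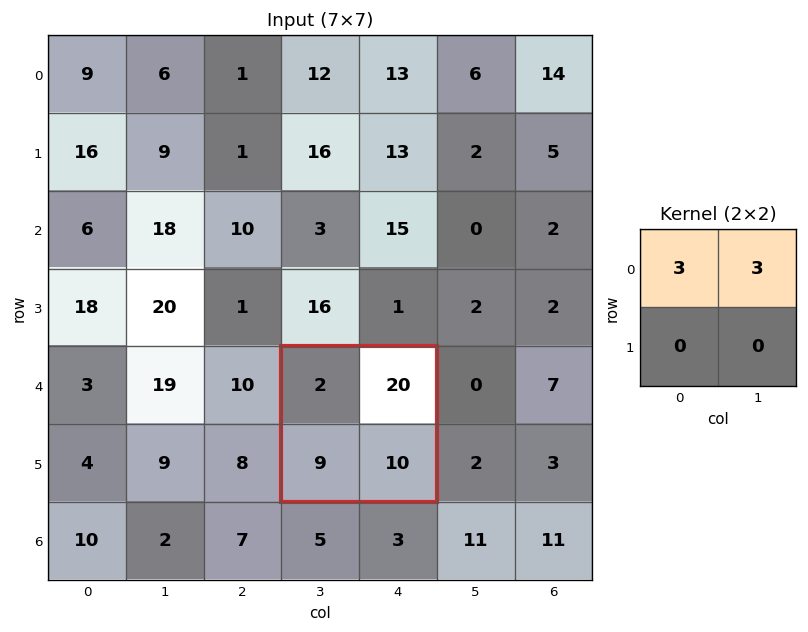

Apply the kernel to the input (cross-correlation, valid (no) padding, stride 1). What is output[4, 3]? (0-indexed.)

66

The receptive field on the input at this output position is [2 20 / 9 10]. Elementwise product with the kernel and sum: 2·3 + 20·3.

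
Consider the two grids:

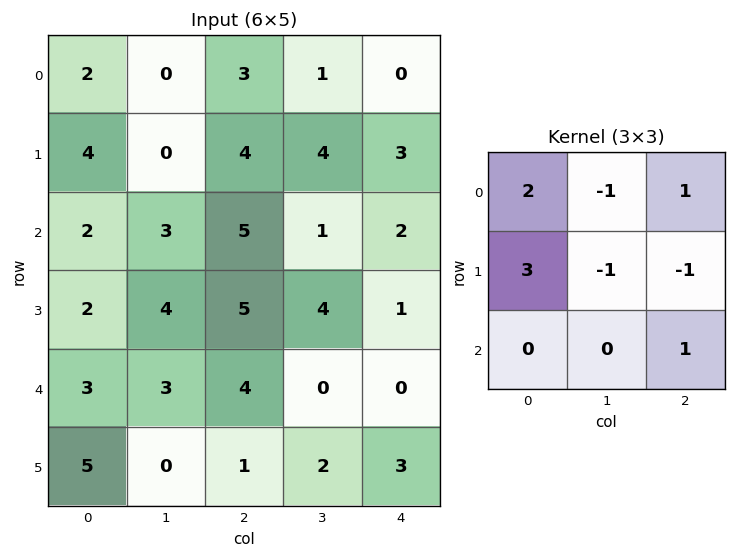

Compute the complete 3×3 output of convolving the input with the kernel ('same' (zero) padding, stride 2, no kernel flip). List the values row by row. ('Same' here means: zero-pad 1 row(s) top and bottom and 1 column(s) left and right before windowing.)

-2 0 3
-5 7 6
-4 14 7

Output[0,0]: The receptive field on the zero-padded input at this output position is [0 0 0 / 0 2 0 / 0 4 0]. Elementwise product with the kernel and sum: 0·2 + 0·-1 + 0·1 + 0·3 + 2·-1 + 0·-1 + 0·1.
Output[0,1]: The receptive field on the zero-padded input at this output position is [0 0 0 / 0 3 1 / 0 4 4]. Elementwise product with the kernel and sum: 0·2 + 0·-1 + 0·1 + 0·3 + 3·-1 + 1·-1 + 4·1.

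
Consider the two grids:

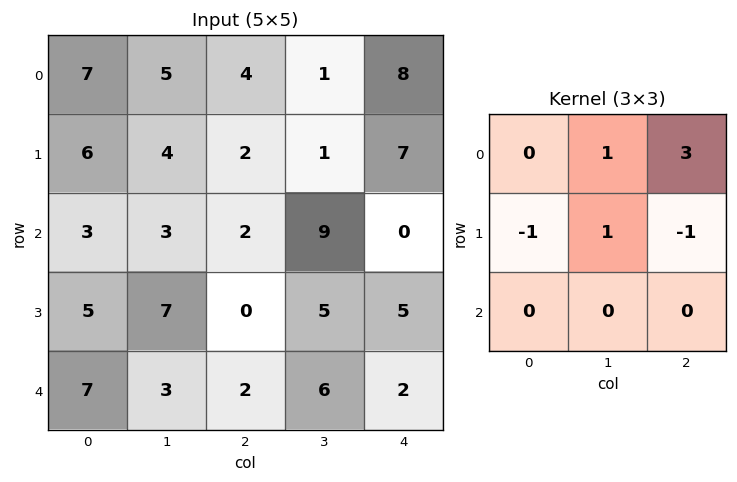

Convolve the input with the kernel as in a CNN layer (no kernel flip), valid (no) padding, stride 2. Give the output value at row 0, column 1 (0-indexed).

17

The receptive field on the input at this output position is [4 1 8 / 2 1 7 / 2 9 0]. Elementwise product with the kernel and sum: 1·1 + 8·3 + 2·-1 + 1·1 + 7·-1.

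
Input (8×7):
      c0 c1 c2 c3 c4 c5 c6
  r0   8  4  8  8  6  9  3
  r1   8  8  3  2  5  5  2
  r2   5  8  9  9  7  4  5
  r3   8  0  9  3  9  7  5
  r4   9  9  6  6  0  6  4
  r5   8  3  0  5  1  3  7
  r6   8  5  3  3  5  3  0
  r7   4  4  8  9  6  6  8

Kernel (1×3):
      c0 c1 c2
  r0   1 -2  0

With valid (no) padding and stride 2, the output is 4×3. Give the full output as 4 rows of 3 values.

Output[0,0]: The receptive field on the input at this output position is [8 4 8]. Elementwise product with the kernel and sum: 8·1 + 4·-2.
Output[0,1]: The receptive field on the input at this output position is [8 8 6]. Elementwise product with the kernel and sum: 8·1 + 8·-2.

0 -8 -12
-11 -9 -1
-9 -6 -12
-2 -3 -1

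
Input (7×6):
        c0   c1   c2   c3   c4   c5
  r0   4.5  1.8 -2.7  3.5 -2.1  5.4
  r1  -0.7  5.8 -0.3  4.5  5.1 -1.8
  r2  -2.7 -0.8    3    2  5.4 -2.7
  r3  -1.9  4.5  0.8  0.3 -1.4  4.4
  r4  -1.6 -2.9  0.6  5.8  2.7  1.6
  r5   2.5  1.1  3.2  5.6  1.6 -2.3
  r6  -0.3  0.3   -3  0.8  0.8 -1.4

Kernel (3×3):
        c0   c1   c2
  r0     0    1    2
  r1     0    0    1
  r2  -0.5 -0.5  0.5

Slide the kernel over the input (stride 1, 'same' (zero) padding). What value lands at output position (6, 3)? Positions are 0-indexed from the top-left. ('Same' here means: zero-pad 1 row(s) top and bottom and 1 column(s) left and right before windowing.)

The receptive field on the zero-padded input at this output position is [3.2 5.6 1.6 / -3 0.8 0.8 / 0 0 0]. Elementwise product with the kernel and sum: 5.6·1 + 1.6·2 + 0.8·1 + 0·-0.5 + 0·-0.5 + 0·0.5.

9.6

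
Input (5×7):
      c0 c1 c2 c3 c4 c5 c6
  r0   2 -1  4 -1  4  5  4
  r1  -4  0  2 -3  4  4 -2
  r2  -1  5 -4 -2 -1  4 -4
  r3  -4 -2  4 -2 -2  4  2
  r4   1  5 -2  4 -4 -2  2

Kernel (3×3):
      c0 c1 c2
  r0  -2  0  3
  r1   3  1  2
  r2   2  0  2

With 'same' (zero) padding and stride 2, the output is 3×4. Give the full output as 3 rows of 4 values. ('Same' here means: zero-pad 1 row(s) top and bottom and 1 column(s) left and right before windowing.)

Output[0,0]: The receptive field on the zero-padded input at this output position is [0 0 0 / 0 2 -1 / 0 -4 0]. Elementwise product with the kernel and sum: 0·-2 + 0·3 + 0·3 + 2·1 + -1·2 + 0·2 + 0·2.

0 -7 13 27
5 -10 23 8
5 19 20 -12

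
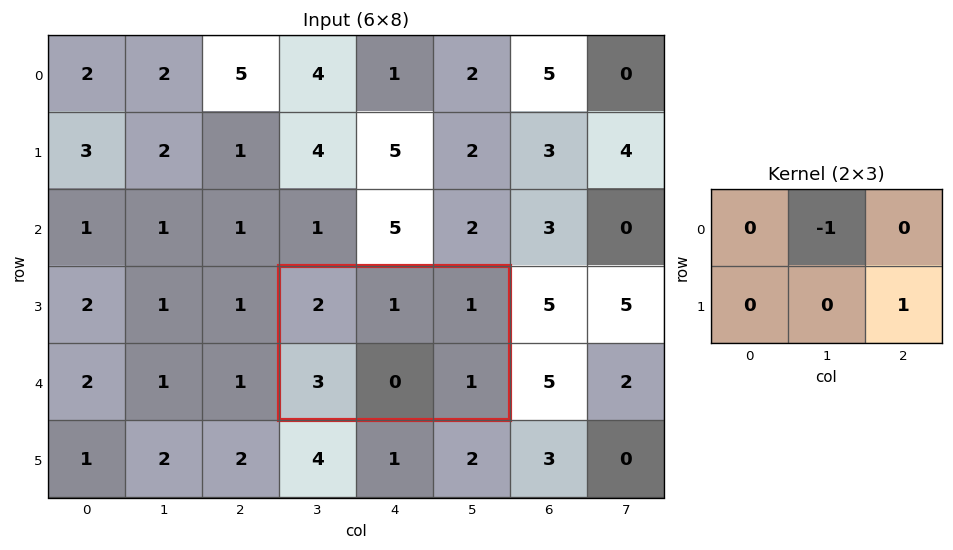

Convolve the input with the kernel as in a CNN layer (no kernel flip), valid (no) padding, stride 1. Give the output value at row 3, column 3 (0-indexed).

The receptive field on the input at this output position is [2 1 1 / 3 0 1]. Elementwise product with the kernel and sum: 1·-1 + 1·1.

0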